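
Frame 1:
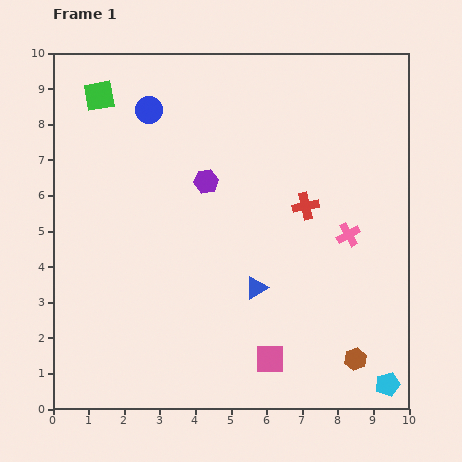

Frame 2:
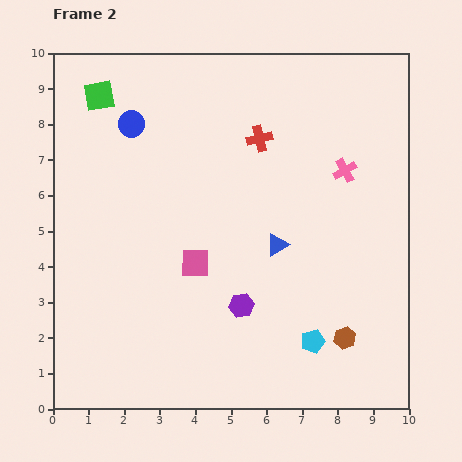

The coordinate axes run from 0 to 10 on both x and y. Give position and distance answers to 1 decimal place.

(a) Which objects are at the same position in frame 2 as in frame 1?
the green square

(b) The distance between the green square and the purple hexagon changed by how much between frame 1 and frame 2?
+3.3

Distance in frame 1: 3.8. Distance in frame 2: 7.1.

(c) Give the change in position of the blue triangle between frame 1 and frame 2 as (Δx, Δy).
(0.6, 1.2)

The blue triangle was at (5.7, 3.4) in frame 1 and (6.3, 4.6) in frame 2.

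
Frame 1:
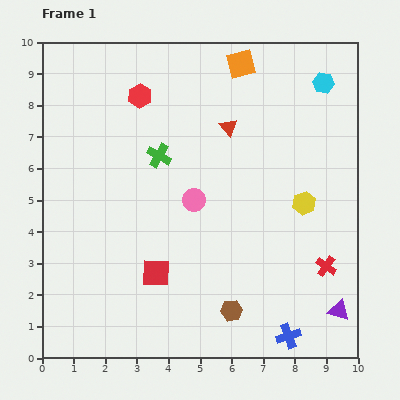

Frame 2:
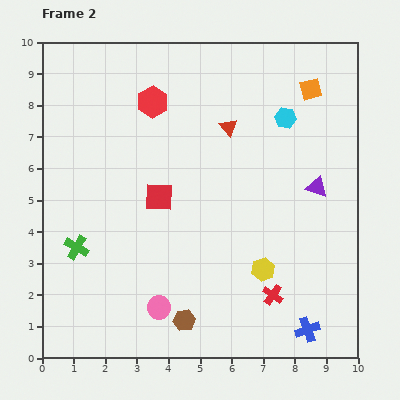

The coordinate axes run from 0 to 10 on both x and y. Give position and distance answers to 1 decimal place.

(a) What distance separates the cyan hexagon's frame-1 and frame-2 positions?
1.6

The cyan hexagon moved from (8.9, 8.7) to (7.7, 7.6), a distance of √(1.2² + 1.1²) ≈ 1.6.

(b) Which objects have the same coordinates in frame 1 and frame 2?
the red triangle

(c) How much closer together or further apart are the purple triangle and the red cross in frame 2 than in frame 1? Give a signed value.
+2.2

Distance in frame 1: 1.5. Distance in frame 2: 3.7.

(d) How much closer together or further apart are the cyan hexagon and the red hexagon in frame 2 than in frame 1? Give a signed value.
-1.6

Distance in frame 1: 5.8. Distance in frame 2: 4.2.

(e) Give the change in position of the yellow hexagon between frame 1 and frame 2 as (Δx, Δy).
(-1.3, -2.1)

The yellow hexagon was at (8.3, 4.9) in frame 1 and (7.0, 2.8) in frame 2.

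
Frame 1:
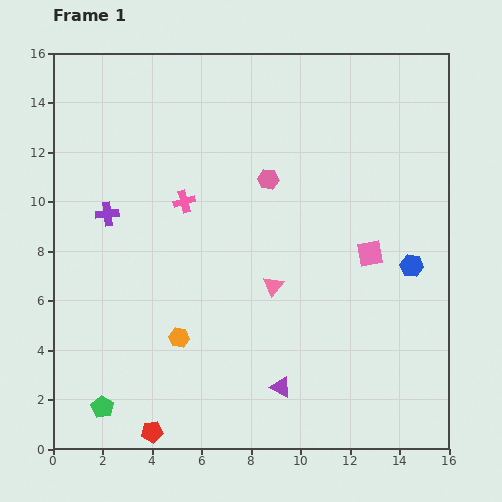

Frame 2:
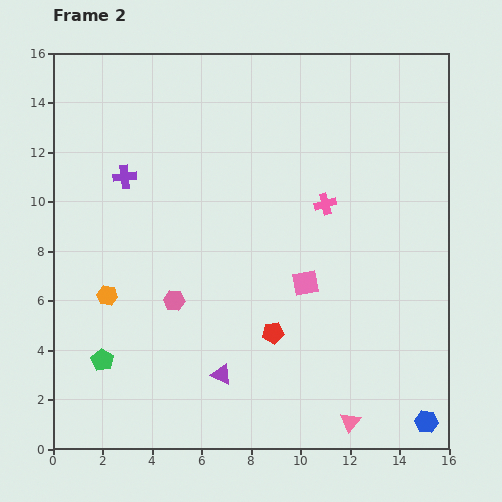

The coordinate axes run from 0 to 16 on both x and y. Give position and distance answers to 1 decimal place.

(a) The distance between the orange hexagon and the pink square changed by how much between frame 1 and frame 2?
-0.4

Distance in frame 1: 8.4. Distance in frame 2: 8.0.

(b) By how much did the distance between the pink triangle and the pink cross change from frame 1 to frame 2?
+3.9

Distance in frame 1: 5.0. Distance in frame 2: 8.9.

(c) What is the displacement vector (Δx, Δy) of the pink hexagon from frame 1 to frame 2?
(-3.8, -4.9)

The pink hexagon was at (8.7, 10.9) in frame 1 and (4.9, 6.0) in frame 2.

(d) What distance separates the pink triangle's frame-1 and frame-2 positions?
6.3

The pink triangle moved from (8.9, 6.6) to (12.0, 1.1), a distance of √(3.1² + 5.5²) ≈ 6.3.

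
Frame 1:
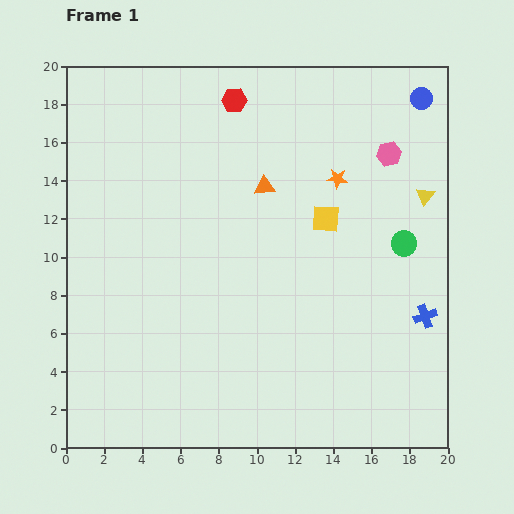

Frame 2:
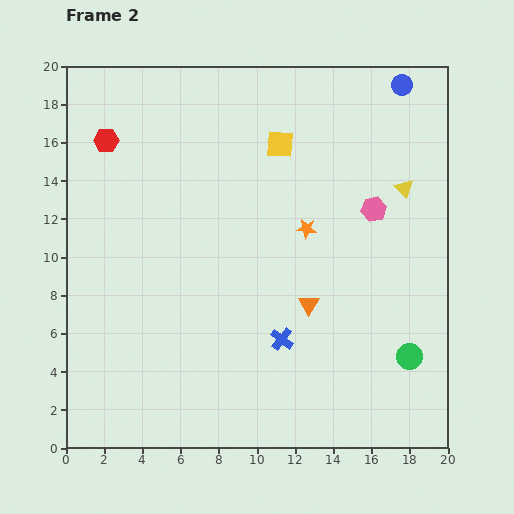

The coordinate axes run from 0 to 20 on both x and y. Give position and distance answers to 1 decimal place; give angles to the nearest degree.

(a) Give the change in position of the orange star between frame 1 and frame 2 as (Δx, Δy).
(-1.6, -2.6)

The orange star was at (14.2, 14.1) in frame 1 and (12.6, 11.5) in frame 2.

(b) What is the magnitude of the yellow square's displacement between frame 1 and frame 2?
4.6

The yellow square moved from (13.6, 12.0) to (11.2, 15.9), a distance of √(2.4² + 3.9²) ≈ 4.6.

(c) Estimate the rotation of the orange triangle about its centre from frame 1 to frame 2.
54° counter-clockwise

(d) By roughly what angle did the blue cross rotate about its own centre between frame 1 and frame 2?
34° counter-clockwise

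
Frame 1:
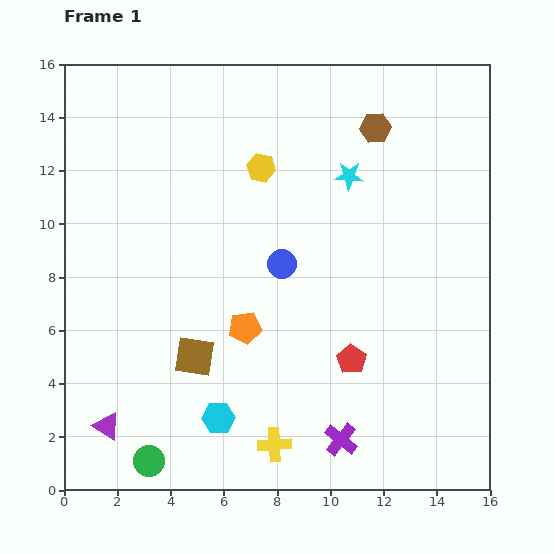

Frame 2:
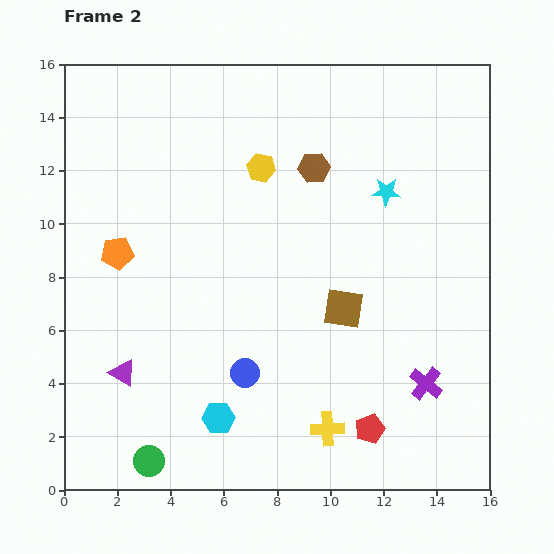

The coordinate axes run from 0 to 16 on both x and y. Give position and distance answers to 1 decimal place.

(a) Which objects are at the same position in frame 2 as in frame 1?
the green circle, the cyan hexagon, the yellow hexagon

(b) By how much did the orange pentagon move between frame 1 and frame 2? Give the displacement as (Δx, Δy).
(-4.8, 2.8)

The orange pentagon was at (6.8, 6.1) in frame 1 and (2.0, 8.9) in frame 2.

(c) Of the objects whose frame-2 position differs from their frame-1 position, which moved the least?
the cyan star

(moved 1.5)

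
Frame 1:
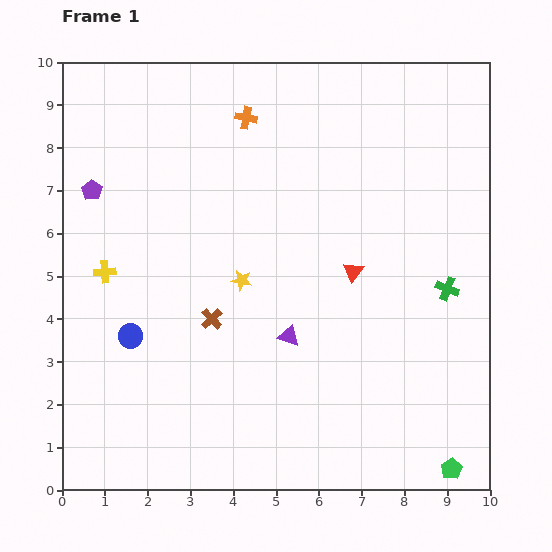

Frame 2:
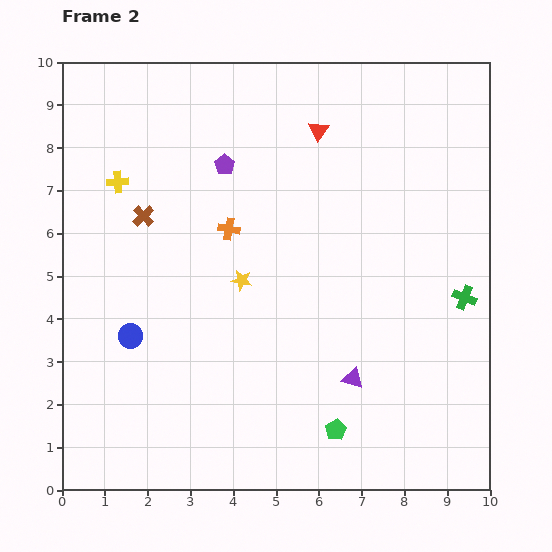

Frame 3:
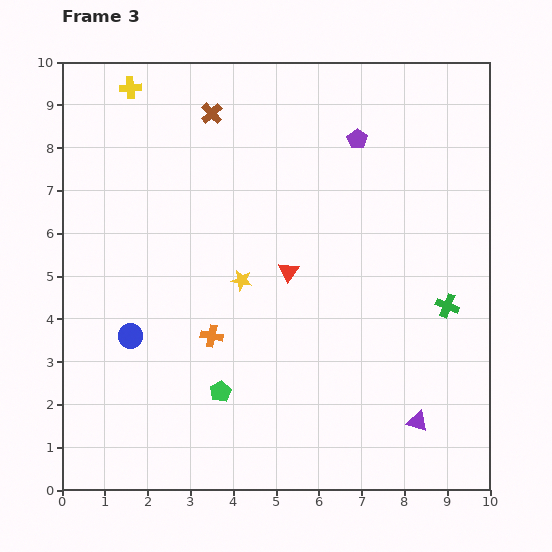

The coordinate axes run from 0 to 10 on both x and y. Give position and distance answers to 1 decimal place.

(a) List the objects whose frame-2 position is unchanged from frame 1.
the blue circle, the yellow star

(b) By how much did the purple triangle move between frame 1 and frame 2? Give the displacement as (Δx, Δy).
(1.5, -1.0)

The purple triangle was at (5.3, 3.6) in frame 1 and (6.8, 2.6) in frame 2.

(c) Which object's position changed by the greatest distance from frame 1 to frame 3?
the purple pentagon

(moved 6.3; next 5.7)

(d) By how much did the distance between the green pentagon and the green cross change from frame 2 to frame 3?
+1.4

Distance in frame 2: 4.3. Distance in frame 3: 5.7.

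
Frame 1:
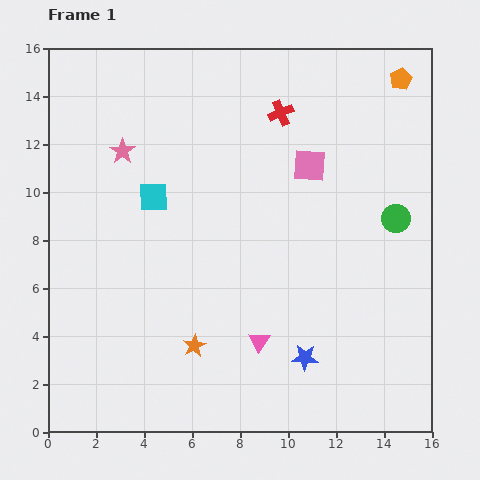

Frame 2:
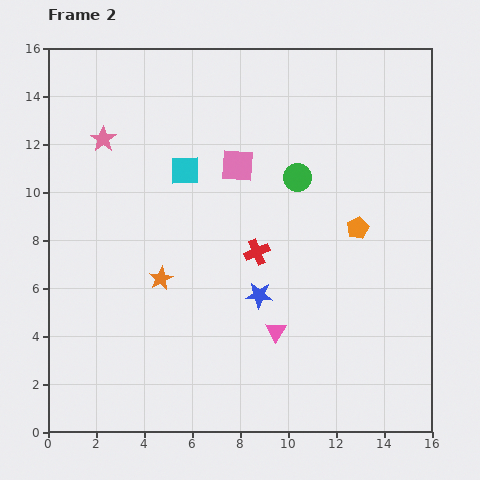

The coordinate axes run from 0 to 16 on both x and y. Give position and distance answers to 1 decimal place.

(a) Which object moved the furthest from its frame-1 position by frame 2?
the orange pentagon

(moved 6.5; next 5.9)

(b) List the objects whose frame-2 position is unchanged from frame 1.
none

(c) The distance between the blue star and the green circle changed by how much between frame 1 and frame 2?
-1.7

Distance in frame 1: 6.9. Distance in frame 2: 5.2.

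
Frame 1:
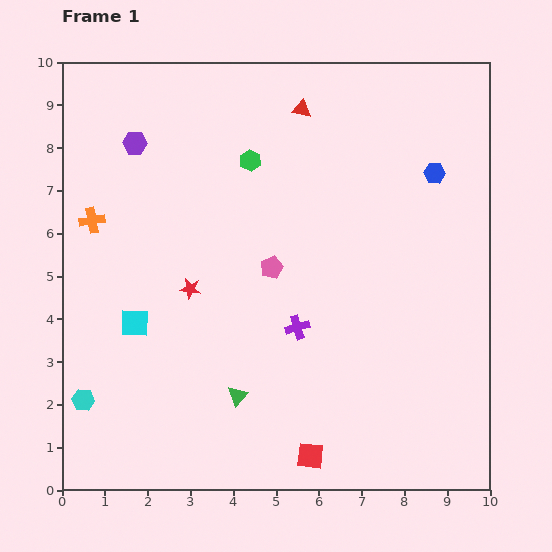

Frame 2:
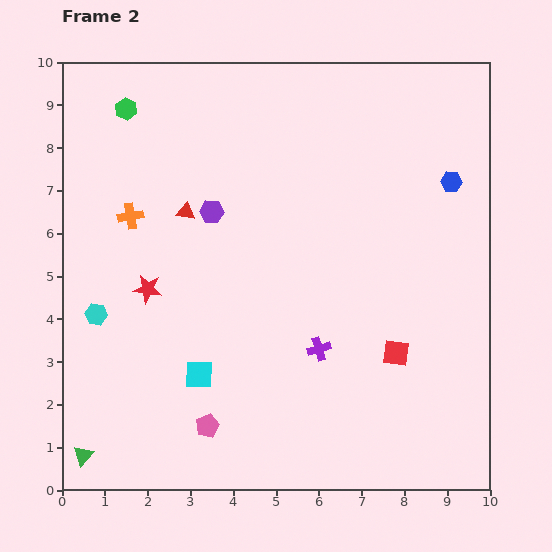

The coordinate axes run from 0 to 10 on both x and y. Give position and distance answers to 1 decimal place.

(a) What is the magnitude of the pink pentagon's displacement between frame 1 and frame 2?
4.0

The pink pentagon moved from (4.9, 5.2) to (3.4, 1.5), a distance of √(1.5² + 3.7²) ≈ 4.0.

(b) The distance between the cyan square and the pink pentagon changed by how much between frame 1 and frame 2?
-2.3

Distance in frame 1: 3.5. Distance in frame 2: 1.2.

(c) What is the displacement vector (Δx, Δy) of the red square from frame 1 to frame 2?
(2.0, 2.4)

The red square was at (5.8, 0.8) in frame 1 and (7.8, 3.2) in frame 2.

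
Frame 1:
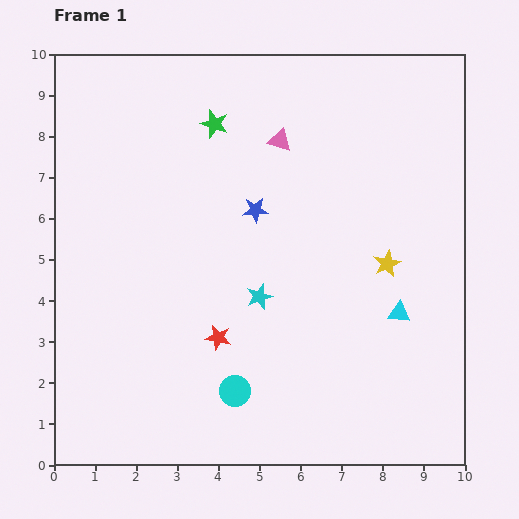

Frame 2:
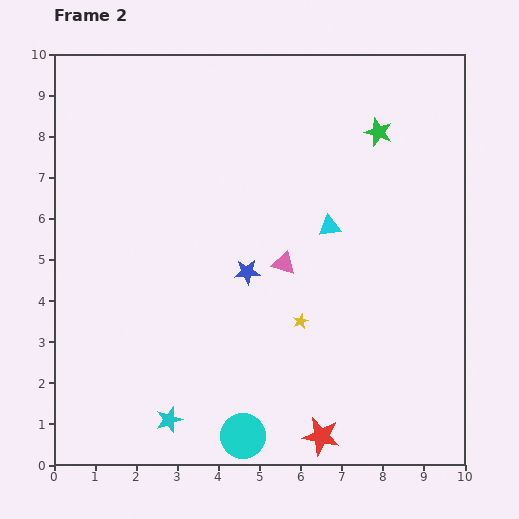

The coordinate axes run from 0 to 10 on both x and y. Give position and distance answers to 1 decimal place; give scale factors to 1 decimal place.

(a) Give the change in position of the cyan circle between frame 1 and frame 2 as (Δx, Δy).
(0.2, -1.1)

The cyan circle was at (4.4, 1.8) in frame 1 and (4.6, 0.7) in frame 2.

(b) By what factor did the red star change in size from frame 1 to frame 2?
1.5×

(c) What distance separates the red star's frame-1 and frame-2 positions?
3.5

The red star moved from (4.0, 3.1) to (6.5, 0.7), a distance of √(2.5² + 2.4²) ≈ 3.5.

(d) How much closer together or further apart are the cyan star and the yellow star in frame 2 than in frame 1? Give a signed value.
+0.8

Distance in frame 1: 3.2. Distance in frame 2: 4.0.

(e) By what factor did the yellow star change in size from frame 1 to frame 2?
0.6×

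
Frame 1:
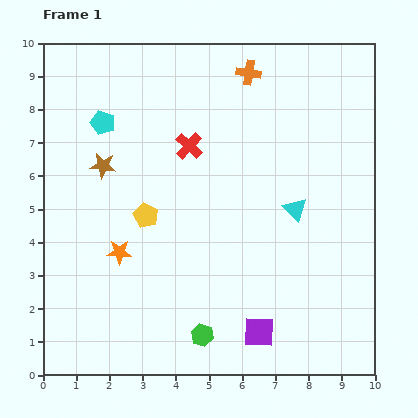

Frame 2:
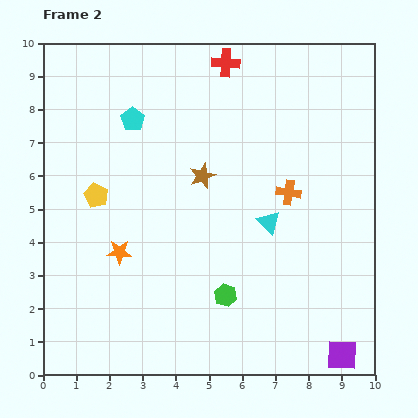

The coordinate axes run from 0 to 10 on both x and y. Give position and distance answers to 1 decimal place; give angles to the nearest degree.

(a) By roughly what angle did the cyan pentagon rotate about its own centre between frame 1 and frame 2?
18° clockwise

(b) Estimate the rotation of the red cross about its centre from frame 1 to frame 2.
39° counter-clockwise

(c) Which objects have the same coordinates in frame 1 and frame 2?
the orange star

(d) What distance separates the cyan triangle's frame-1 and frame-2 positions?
0.9

The cyan triangle moved from (7.6, 5.0) to (6.8, 4.6), a distance of √(0.8² + 0.4²) ≈ 0.9.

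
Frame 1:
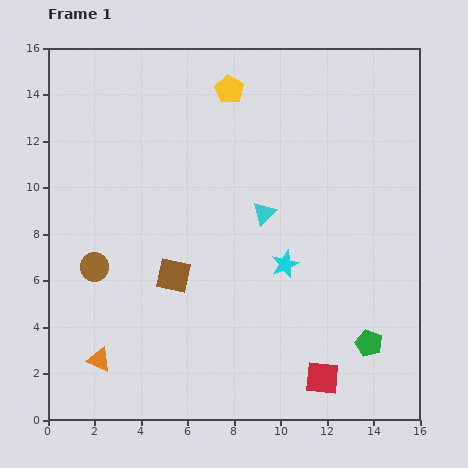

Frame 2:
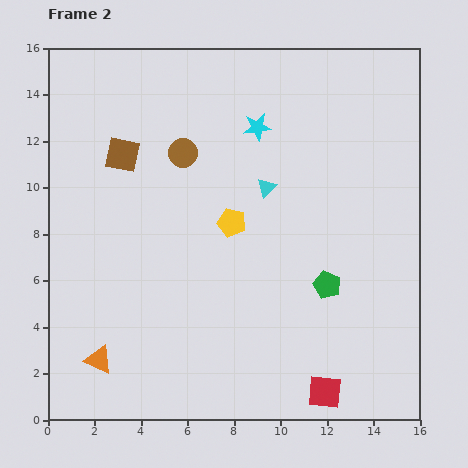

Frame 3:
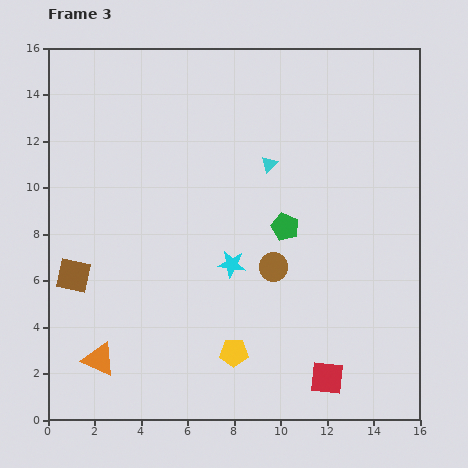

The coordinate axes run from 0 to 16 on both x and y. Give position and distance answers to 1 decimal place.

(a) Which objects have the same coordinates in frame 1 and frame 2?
the orange triangle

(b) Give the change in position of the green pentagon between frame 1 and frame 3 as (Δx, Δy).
(-3.6, 5.0)

The green pentagon was at (13.8, 3.3) in frame 1 and (10.2, 8.3) in frame 3.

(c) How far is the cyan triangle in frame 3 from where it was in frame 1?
2.1

The cyan triangle moved from (9.3, 8.9) to (9.5, 11.0), a distance of √(0.2² + 2.1²) ≈ 2.1.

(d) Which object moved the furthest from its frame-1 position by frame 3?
the yellow pentagon

(moved 11.3; next 7.7)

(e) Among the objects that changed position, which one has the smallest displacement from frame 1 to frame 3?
the red square

(moved 0.2)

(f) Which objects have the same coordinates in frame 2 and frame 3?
the orange triangle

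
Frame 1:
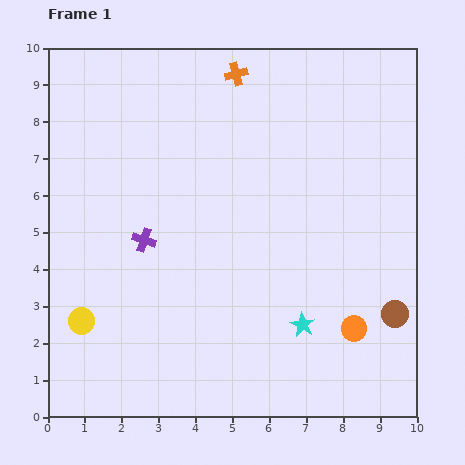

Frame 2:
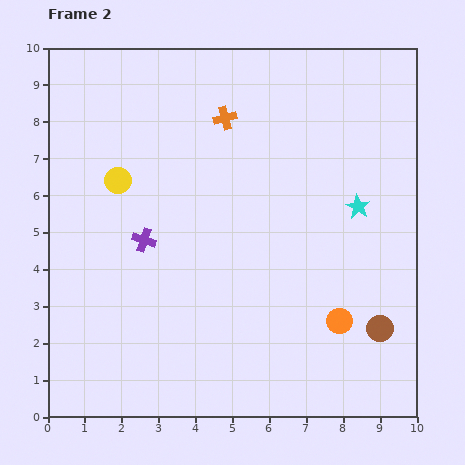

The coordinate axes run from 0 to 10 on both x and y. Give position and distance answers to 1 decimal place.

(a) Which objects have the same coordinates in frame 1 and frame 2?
the purple cross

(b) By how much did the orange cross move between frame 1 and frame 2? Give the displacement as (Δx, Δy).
(-0.3, -1.2)

The orange cross was at (5.1, 9.3) in frame 1 and (4.8, 8.1) in frame 2.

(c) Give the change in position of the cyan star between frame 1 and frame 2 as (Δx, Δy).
(1.5, 3.2)

The cyan star was at (6.9, 2.5) in frame 1 and (8.4, 5.7) in frame 2.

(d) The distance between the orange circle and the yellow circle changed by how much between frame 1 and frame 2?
-0.3

Distance in frame 1: 7.4. Distance in frame 2: 7.1.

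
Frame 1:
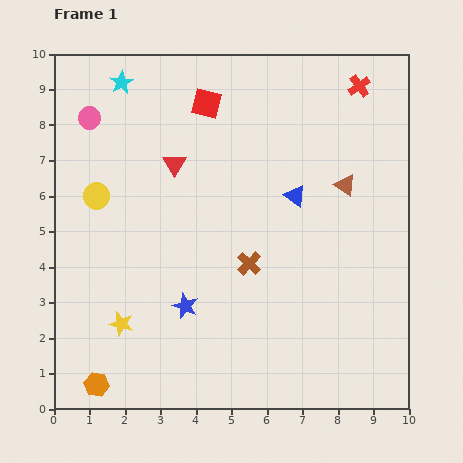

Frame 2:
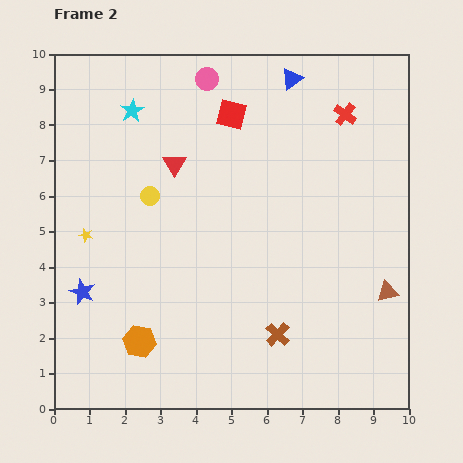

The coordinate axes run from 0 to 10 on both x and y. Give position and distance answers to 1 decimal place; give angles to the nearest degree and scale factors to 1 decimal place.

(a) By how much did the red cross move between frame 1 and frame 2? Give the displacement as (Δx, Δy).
(-0.4, -0.8)

The red cross was at (8.6, 9.1) in frame 1 and (8.2, 8.3) in frame 2.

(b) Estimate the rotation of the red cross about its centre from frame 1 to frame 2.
18° counter-clockwise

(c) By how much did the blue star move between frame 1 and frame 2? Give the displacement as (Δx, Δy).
(-2.9, 0.4)

The blue star was at (3.7, 2.9) in frame 1 and (0.8, 3.3) in frame 2.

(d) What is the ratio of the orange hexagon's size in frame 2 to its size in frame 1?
1.3×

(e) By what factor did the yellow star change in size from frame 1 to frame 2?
0.6×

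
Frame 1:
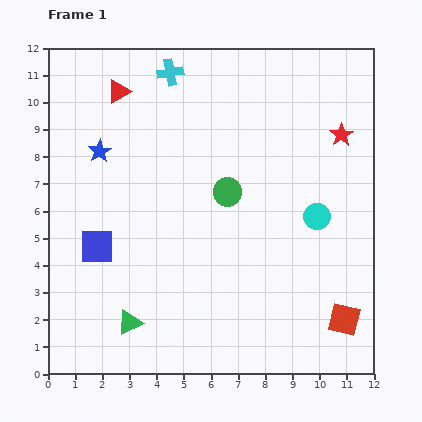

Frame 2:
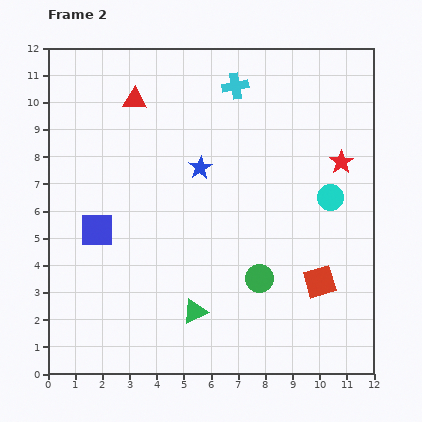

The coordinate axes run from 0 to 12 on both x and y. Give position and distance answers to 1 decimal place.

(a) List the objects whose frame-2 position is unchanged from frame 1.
none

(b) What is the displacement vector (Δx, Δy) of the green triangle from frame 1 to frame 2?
(2.4, 0.4)

The green triangle was at (3.0, 1.9) in frame 1 and (5.4, 2.3) in frame 2.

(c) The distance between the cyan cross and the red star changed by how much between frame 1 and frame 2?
-1.9

Distance in frame 1: 6.7. Distance in frame 2: 4.8.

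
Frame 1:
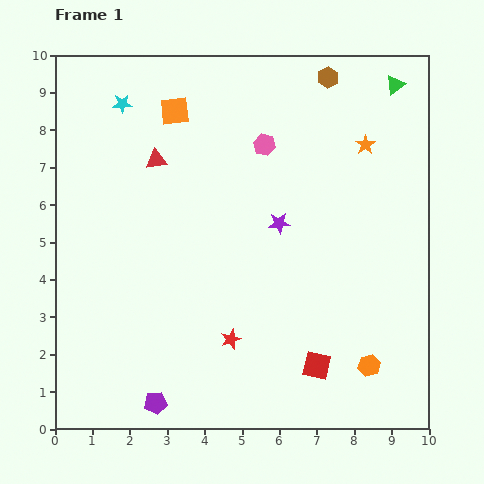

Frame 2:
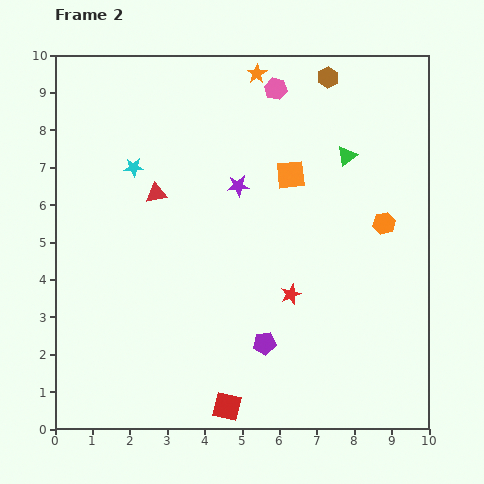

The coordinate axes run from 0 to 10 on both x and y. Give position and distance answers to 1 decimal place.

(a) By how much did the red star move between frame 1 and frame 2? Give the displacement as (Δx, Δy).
(1.6, 1.2)

The red star was at (4.7, 2.4) in frame 1 and (6.3, 3.6) in frame 2.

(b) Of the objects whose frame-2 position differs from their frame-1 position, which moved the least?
the red triangle

(moved 0.9)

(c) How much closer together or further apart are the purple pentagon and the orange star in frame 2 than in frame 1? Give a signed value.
-1.7

Distance in frame 1: 8.9. Distance in frame 2: 7.2.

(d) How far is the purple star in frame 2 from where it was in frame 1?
1.5

The purple star moved from (6.0, 5.5) to (4.9, 6.5), a distance of √(1.1² + 1.0²) ≈ 1.5.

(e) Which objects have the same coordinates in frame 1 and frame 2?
the brown hexagon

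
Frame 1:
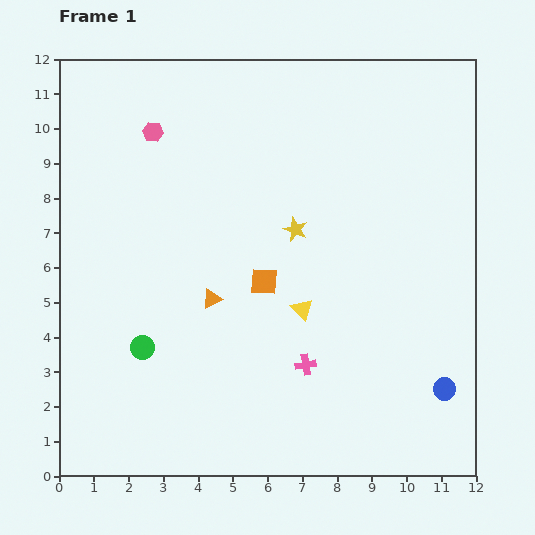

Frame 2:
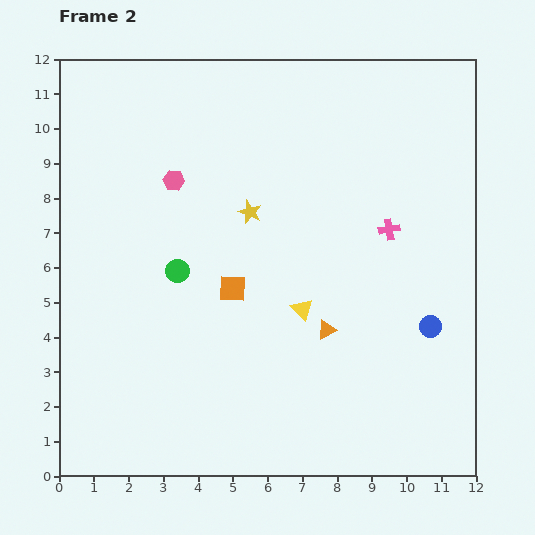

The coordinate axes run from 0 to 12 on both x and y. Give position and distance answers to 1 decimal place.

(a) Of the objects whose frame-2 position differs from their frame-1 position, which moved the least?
the orange square

(moved 0.9)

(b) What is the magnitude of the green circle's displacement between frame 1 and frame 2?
2.4

The green circle moved from (2.4, 3.7) to (3.4, 5.9), a distance of √(1.0² + 2.2²) ≈ 2.4.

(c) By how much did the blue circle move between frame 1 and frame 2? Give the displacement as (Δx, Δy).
(-0.4, 1.8)

The blue circle was at (11.1, 2.5) in frame 1 and (10.7, 4.3) in frame 2.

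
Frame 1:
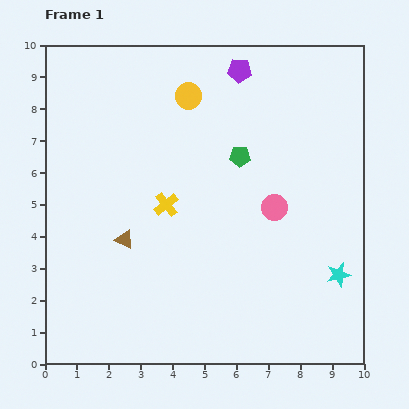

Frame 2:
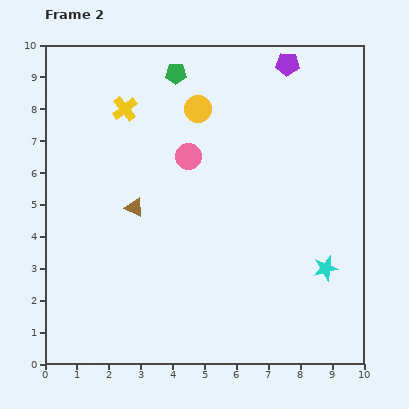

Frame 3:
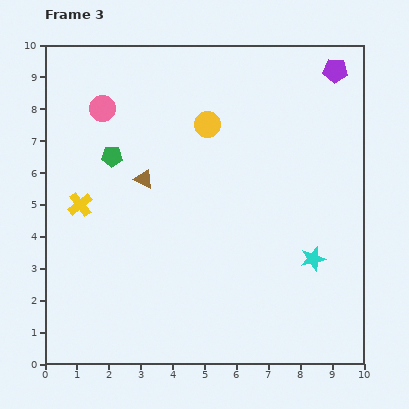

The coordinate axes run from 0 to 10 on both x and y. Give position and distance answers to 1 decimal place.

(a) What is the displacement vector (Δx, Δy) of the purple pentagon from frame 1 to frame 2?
(1.5, 0.2)

The purple pentagon was at (6.1, 9.2) in frame 1 and (7.6, 9.4) in frame 2.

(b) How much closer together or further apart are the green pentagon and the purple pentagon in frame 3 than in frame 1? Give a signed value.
+4.8

Distance in frame 1: 2.7. Distance in frame 3: 7.5.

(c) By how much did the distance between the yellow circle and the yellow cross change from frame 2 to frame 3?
+2.4

Distance in frame 2: 2.3. Distance in frame 3: 4.7.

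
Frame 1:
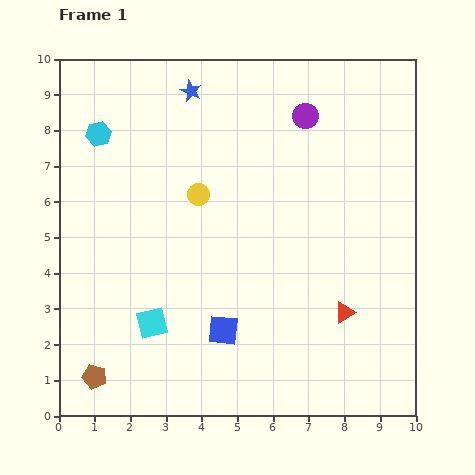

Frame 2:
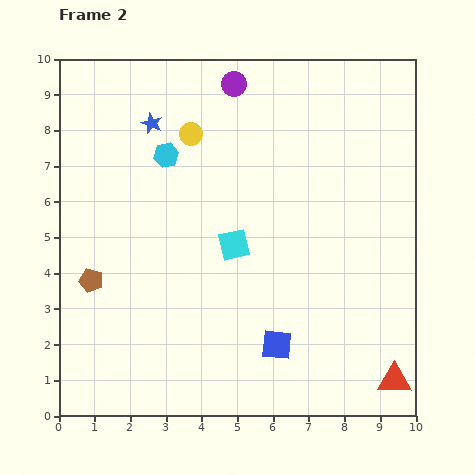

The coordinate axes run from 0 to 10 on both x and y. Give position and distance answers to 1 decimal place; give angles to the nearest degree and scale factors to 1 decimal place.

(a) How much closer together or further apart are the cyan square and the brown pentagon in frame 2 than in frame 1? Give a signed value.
+1.9

Distance in frame 1: 2.2. Distance in frame 2: 4.1.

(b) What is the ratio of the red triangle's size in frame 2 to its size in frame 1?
1.6×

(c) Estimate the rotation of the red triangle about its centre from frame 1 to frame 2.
30° clockwise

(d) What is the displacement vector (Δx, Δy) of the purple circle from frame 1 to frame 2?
(-2.0, 0.9)

The purple circle was at (6.9, 8.4) in frame 1 and (4.9, 9.3) in frame 2.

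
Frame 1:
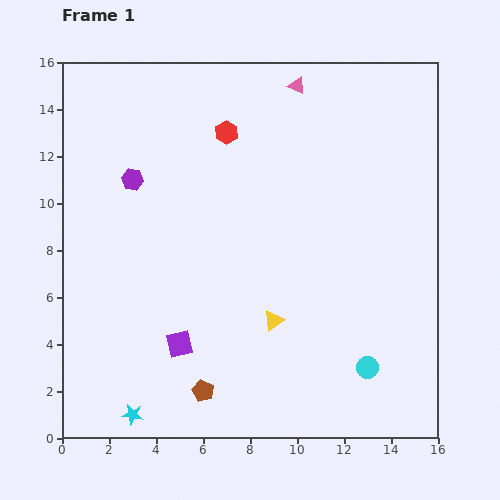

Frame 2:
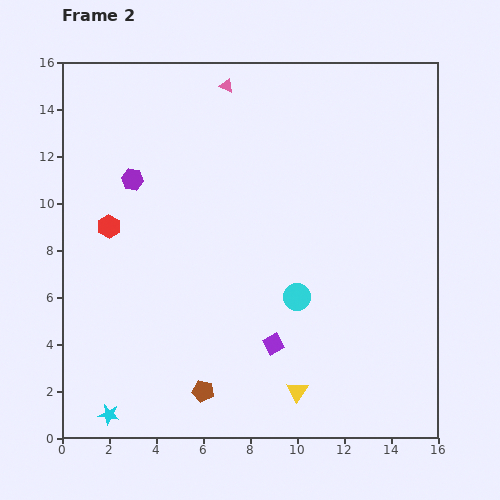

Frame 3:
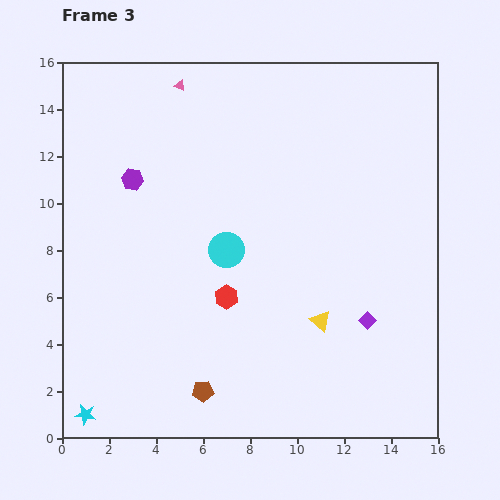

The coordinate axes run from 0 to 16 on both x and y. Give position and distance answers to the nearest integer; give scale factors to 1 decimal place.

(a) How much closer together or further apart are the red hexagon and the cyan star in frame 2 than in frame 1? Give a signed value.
-5

Distance in frame 1: 13. Distance in frame 2: 8.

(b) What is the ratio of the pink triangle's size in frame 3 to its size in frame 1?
0.6×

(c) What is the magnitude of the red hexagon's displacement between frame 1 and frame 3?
7

The red hexagon moved from (7, 13) to (7, 6), a distance of √(0² + 7²) ≈ 7.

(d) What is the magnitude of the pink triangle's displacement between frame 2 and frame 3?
2

The pink triangle moved from (7, 15) to (5, 15), a distance of √(2² + 0²) ≈ 2.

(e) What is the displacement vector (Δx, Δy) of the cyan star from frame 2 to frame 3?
(-1, 0)

The cyan star was at (2, 1) in frame 2 and (1, 1) in frame 3.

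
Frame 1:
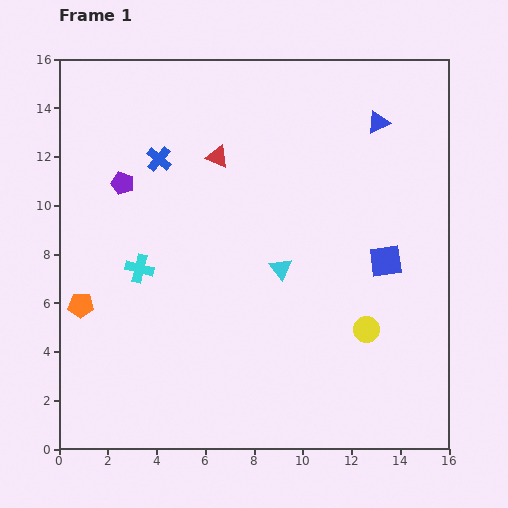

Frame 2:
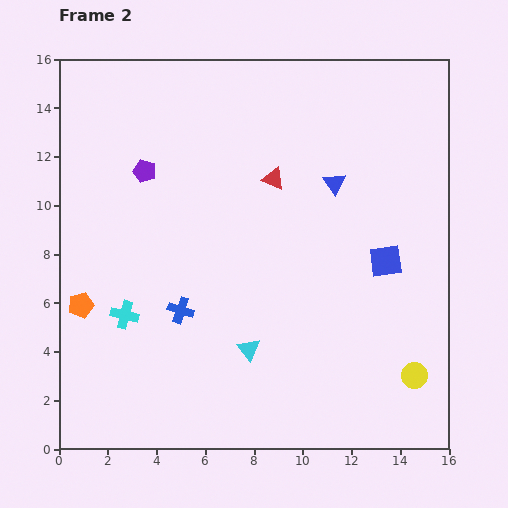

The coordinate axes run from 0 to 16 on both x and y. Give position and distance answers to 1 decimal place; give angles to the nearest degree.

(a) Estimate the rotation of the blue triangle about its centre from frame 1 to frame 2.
41° counter-clockwise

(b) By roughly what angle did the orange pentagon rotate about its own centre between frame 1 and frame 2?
15° counter-clockwise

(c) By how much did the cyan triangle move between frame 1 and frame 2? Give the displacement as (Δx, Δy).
(-1.3, -3.3)

The cyan triangle was at (9.1, 7.4) in frame 1 and (7.8, 4.1) in frame 2.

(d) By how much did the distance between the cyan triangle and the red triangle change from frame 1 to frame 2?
+1.8

Distance in frame 1: 5.3. Distance in frame 2: 7.1.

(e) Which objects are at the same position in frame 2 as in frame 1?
the blue square, the orange pentagon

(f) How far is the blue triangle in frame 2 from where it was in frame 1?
3.1

The blue triangle moved from (13.1, 13.4) to (11.3, 10.9), a distance of √(1.8² + 2.5²) ≈ 3.1.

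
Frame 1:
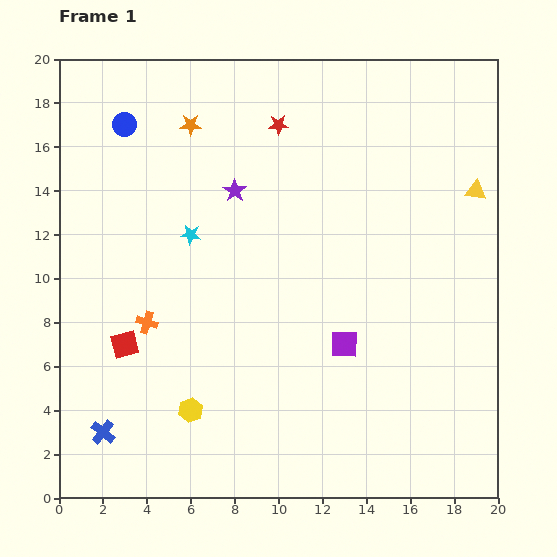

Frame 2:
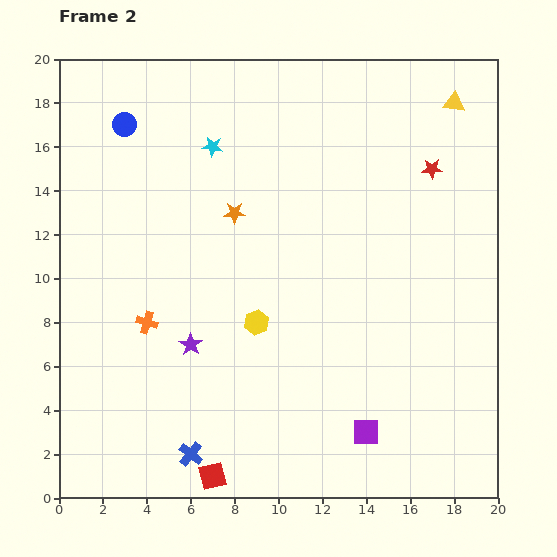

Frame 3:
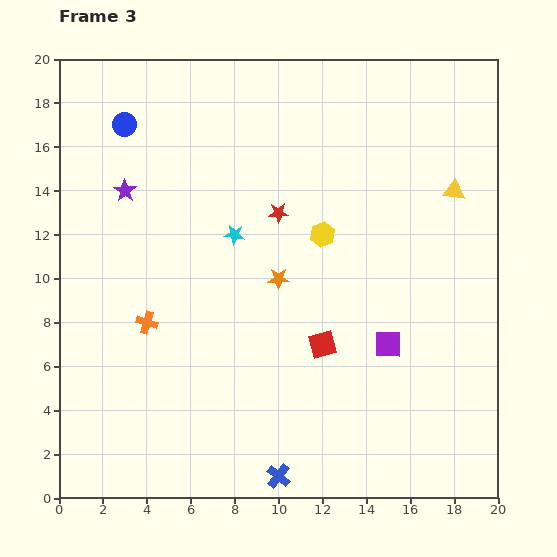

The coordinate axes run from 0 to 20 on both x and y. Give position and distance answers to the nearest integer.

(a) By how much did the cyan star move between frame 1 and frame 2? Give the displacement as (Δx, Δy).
(1, 4)

The cyan star was at (6, 12) in frame 1 and (7, 16) in frame 2.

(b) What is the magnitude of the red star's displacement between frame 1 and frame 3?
4

The red star moved from (10, 17) to (10, 13), a distance of √(0² + 4²) ≈ 4.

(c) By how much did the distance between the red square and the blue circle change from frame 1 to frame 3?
+3

Distance in frame 1: 10. Distance in frame 3: 13.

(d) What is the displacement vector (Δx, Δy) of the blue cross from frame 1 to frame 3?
(8, -2)

The blue cross was at (2, 3) in frame 1 and (10, 1) in frame 3.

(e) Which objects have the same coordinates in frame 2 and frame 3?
the blue circle, the orange cross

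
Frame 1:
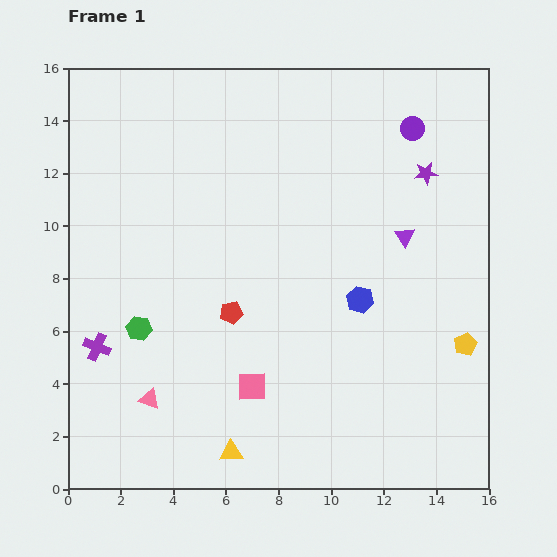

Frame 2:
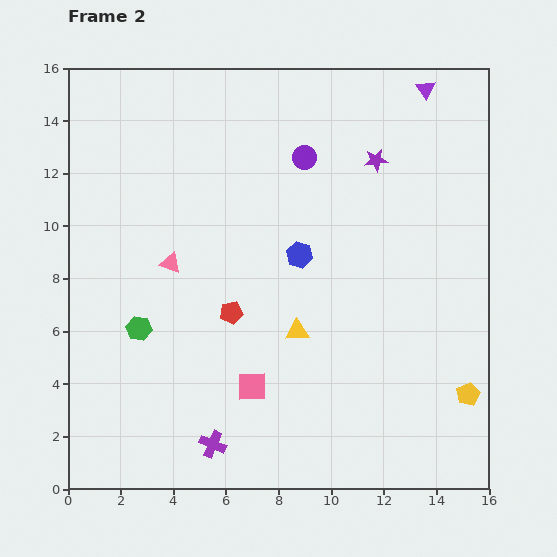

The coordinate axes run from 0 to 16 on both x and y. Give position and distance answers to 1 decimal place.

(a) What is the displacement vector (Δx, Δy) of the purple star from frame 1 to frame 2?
(-1.9, 0.5)

The purple star was at (13.6, 12.0) in frame 1 and (11.7, 12.5) in frame 2.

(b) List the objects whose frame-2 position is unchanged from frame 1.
the pink square, the green hexagon, the red pentagon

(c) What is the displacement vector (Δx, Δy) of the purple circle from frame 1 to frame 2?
(-4.1, -1.1)

The purple circle was at (13.1, 13.7) in frame 1 and (9.0, 12.6) in frame 2.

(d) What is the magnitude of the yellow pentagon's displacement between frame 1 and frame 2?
1.9

The yellow pentagon moved from (15.1, 5.5) to (15.2, 3.6), a distance of √(0.1² + 1.9²) ≈ 1.9.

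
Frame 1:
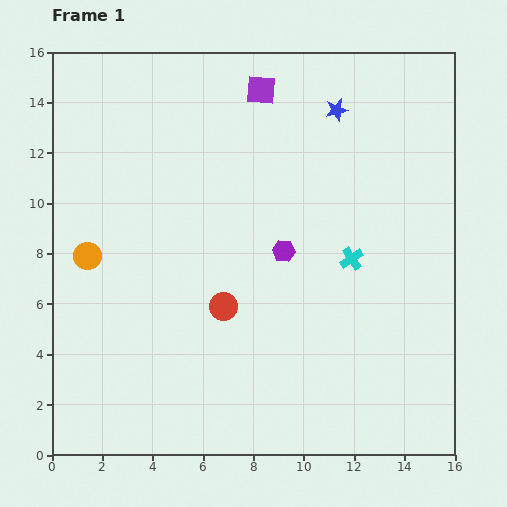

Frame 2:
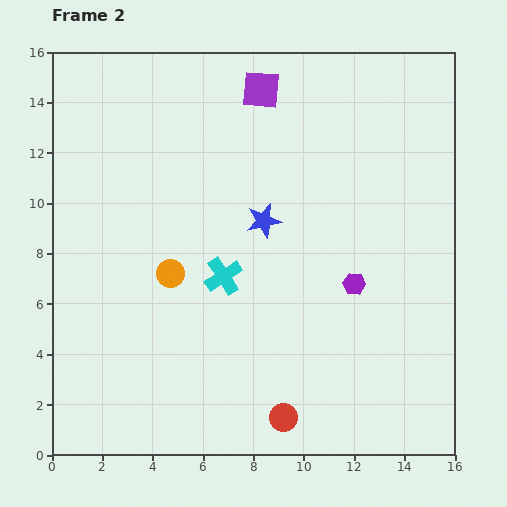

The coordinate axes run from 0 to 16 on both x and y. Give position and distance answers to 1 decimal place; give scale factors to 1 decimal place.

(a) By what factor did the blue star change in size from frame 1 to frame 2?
1.5×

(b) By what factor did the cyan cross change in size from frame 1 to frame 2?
1.6×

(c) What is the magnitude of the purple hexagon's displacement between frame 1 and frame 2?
3.1

The purple hexagon moved from (9.2, 8.1) to (12.0, 6.8), a distance of √(2.8² + 1.3²) ≈ 3.1.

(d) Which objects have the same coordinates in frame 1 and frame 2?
the purple square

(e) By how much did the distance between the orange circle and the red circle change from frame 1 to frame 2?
+1.5

Distance in frame 1: 5.8. Distance in frame 2: 7.3.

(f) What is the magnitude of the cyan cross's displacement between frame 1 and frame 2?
5.1

The cyan cross moved from (11.9, 7.8) to (6.8, 7.1), a distance of √(5.1² + 0.7²) ≈ 5.1.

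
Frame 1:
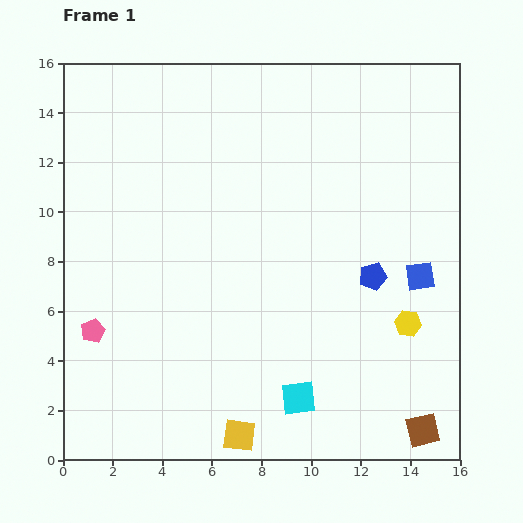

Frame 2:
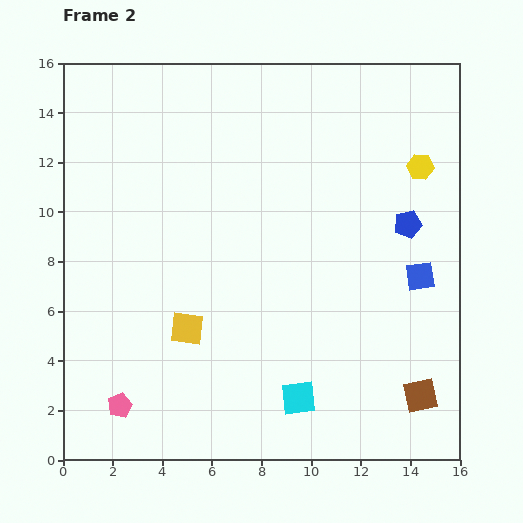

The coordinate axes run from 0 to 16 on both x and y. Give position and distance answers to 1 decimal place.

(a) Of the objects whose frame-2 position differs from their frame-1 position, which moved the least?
the brown square

(moved 1.4)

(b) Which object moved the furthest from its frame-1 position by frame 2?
the yellow hexagon

(moved 6.3; next 4.8)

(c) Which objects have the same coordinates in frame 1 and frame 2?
the cyan square, the blue square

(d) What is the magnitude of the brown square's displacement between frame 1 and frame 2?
1.4

The brown square moved from (14.5, 1.2) to (14.4, 2.6), a distance of √(0.1² + 1.4²) ≈ 1.4.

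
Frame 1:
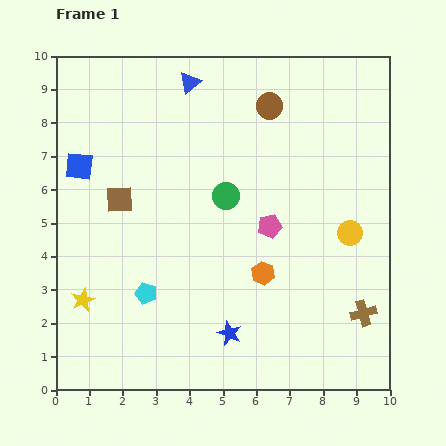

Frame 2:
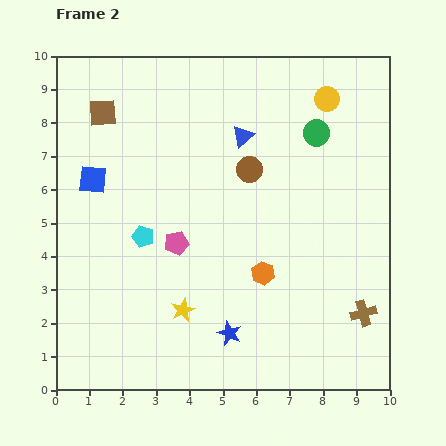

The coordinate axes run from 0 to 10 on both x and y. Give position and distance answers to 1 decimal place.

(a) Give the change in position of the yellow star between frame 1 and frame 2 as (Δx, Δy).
(3.0, -0.3)

The yellow star was at (0.8, 2.7) in frame 1 and (3.8, 2.4) in frame 2.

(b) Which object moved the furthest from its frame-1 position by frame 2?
the yellow circle

(moved 4.1; next 3.3)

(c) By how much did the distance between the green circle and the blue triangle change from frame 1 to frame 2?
-1.4

Distance in frame 1: 3.6. Distance in frame 2: 2.2.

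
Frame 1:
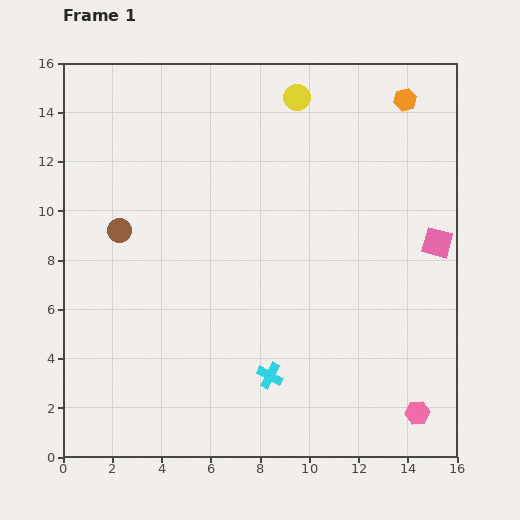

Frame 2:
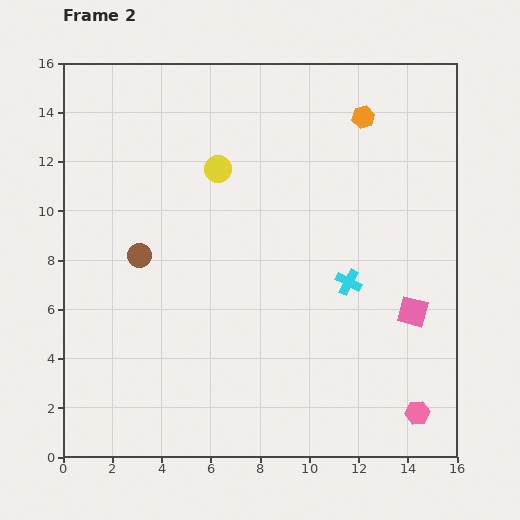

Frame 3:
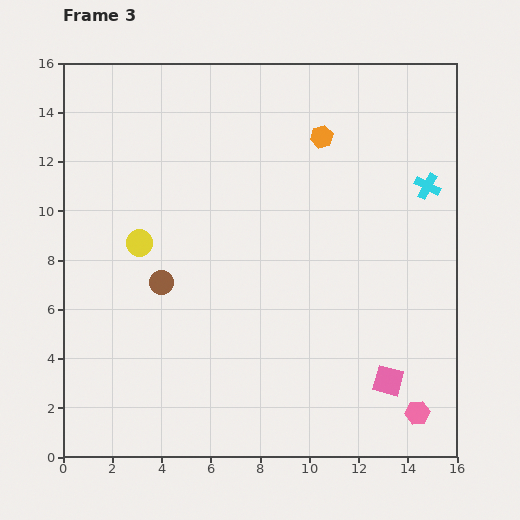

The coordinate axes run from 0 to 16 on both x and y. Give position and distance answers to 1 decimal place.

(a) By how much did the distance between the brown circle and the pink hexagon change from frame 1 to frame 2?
-1.2

Distance in frame 1: 14.2. Distance in frame 2: 13.0.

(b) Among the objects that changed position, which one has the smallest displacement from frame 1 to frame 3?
the brown circle

(moved 2.7)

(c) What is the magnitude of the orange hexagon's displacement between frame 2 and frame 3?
1.9

The orange hexagon moved from (12.2, 13.8) to (10.5, 13.0), a distance of √(1.7² + 0.8²) ≈ 1.9.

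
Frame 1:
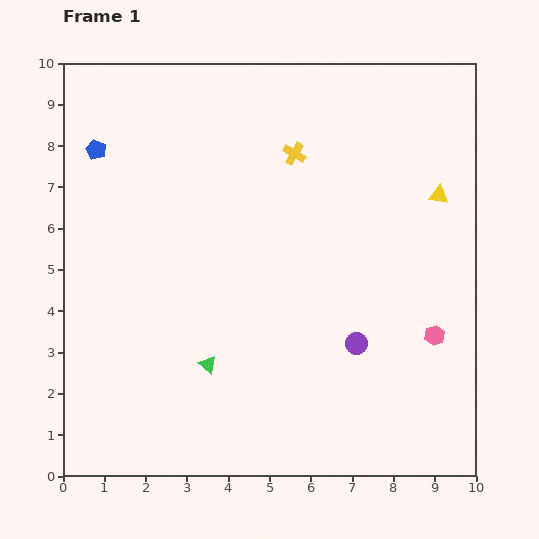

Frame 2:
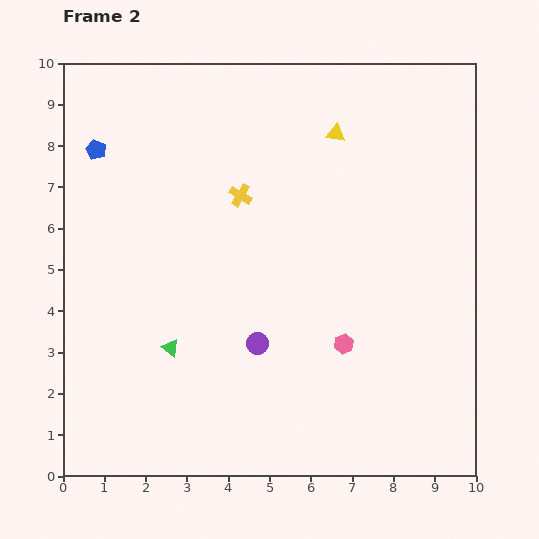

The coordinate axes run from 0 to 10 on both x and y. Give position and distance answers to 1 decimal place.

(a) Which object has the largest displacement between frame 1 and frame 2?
the yellow triangle

(moved 2.9; next 2.4)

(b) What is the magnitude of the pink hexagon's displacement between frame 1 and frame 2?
2.2

The pink hexagon moved from (9.0, 3.4) to (6.8, 3.2), a distance of √(2.2² + 0.2²) ≈ 2.2.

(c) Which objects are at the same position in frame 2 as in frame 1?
the blue pentagon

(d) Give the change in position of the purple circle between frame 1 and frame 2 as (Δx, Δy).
(-2.4, 0.0)

The purple circle was at (7.1, 3.2) in frame 1 and (4.7, 3.2) in frame 2.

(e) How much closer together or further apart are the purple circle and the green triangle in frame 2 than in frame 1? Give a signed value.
-1.5

Distance in frame 1: 3.6. Distance in frame 2: 2.1.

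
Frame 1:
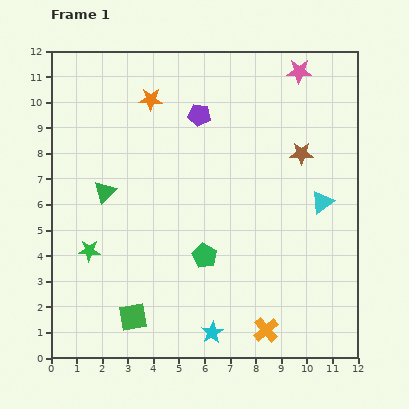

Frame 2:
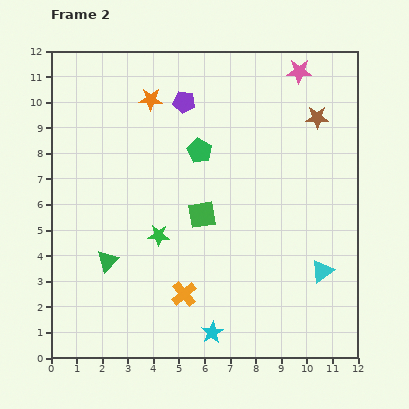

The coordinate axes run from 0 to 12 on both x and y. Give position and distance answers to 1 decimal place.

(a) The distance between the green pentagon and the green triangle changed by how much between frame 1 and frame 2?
+1.0

Distance in frame 1: 4.6. Distance in frame 2: 5.6.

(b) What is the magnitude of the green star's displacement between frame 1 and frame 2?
2.8

The green star moved from (1.5, 4.2) to (4.2, 4.8), a distance of √(2.7² + 0.6²) ≈ 2.8.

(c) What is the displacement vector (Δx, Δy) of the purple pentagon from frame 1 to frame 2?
(-0.6, 0.5)

The purple pentagon was at (5.8, 9.5) in frame 1 and (5.2, 10.0) in frame 2.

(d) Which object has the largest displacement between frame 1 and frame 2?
the green square

(moved 4.8; next 4.1)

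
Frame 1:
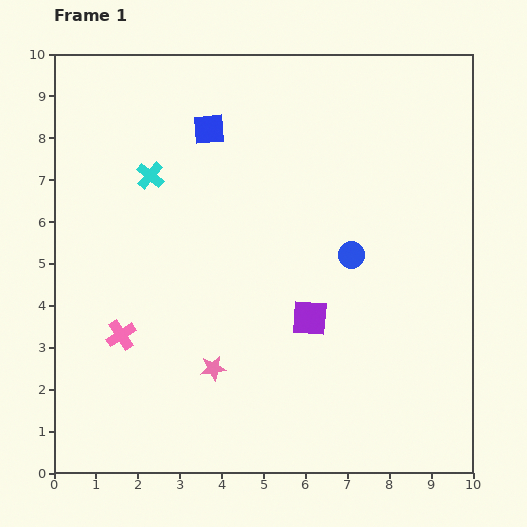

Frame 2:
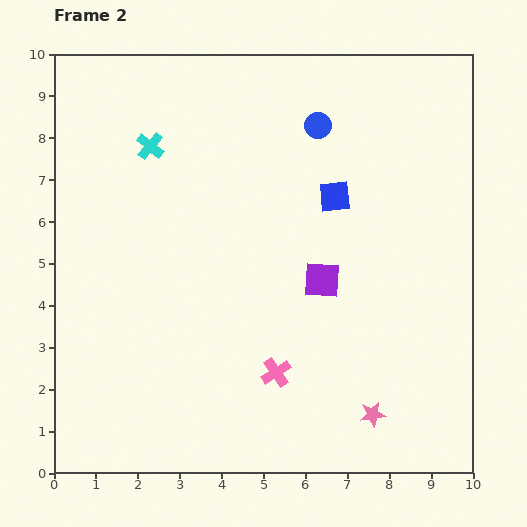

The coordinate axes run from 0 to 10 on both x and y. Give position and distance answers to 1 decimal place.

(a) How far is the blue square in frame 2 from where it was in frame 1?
3.4

The blue square moved from (3.7, 8.2) to (6.7, 6.6), a distance of √(3.0² + 1.6²) ≈ 3.4.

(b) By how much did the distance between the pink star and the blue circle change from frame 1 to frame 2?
+2.7

Distance in frame 1: 4.3. Distance in frame 2: 7.0.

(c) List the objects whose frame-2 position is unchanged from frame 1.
none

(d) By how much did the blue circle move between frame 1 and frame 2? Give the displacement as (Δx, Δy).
(-0.8, 3.1)

The blue circle was at (7.1, 5.2) in frame 1 and (6.3, 8.3) in frame 2.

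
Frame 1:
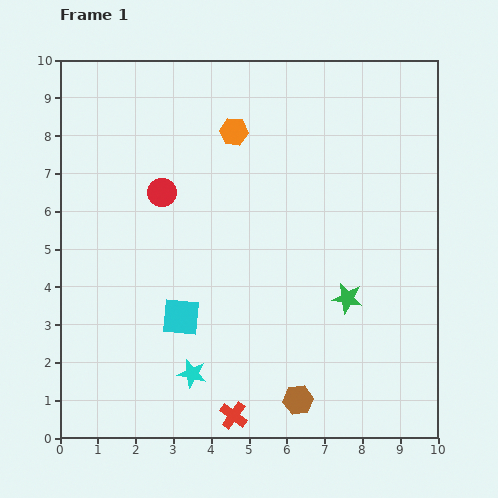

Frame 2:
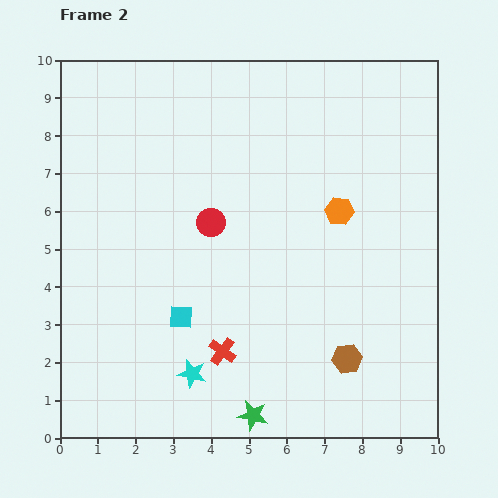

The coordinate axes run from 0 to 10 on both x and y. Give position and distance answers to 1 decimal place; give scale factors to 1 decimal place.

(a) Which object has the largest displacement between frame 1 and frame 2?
the green star

(moved 4.0; next 3.5)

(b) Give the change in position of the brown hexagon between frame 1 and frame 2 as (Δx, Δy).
(1.3, 1.1)

The brown hexagon was at (6.3, 1.0) in frame 1 and (7.6, 2.1) in frame 2.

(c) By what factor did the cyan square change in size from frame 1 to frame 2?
0.6×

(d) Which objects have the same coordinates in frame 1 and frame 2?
the cyan star, the cyan square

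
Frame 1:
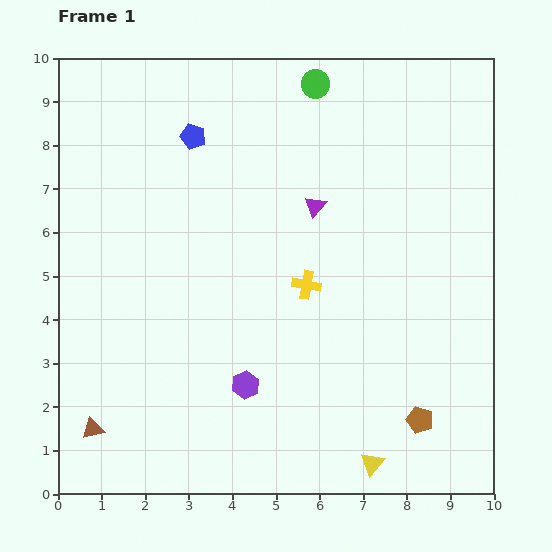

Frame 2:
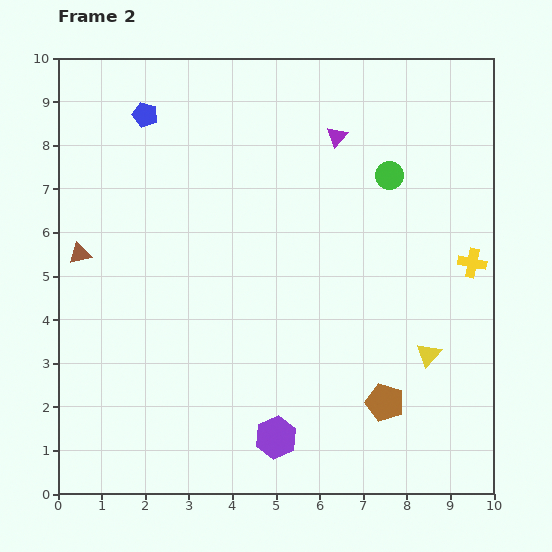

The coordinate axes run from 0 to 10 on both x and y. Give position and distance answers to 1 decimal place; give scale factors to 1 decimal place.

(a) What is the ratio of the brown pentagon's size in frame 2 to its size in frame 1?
1.4×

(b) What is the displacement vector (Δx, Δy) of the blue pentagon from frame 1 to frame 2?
(-1.1, 0.5)

The blue pentagon was at (3.1, 8.2) in frame 1 and (2.0, 8.7) in frame 2.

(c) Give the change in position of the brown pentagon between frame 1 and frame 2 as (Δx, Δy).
(-0.8, 0.4)

The brown pentagon was at (8.3, 1.7) in frame 1 and (7.5, 2.1) in frame 2.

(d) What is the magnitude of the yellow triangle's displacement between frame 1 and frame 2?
2.8

The yellow triangle moved from (7.2, 0.7) to (8.5, 3.2), a distance of √(1.3² + 2.5²) ≈ 2.8.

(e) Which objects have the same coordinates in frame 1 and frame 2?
none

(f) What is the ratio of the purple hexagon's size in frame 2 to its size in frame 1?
1.5×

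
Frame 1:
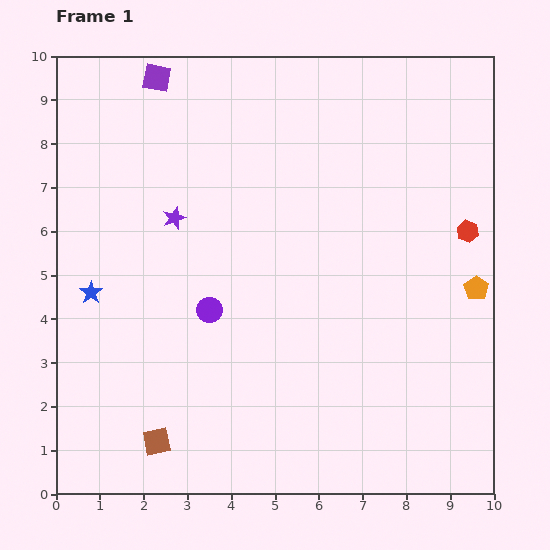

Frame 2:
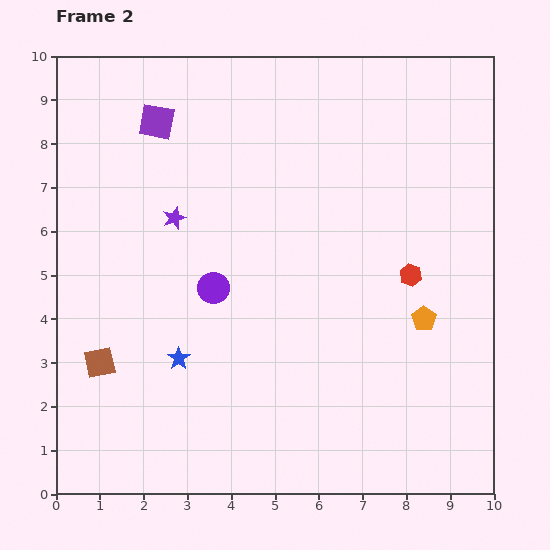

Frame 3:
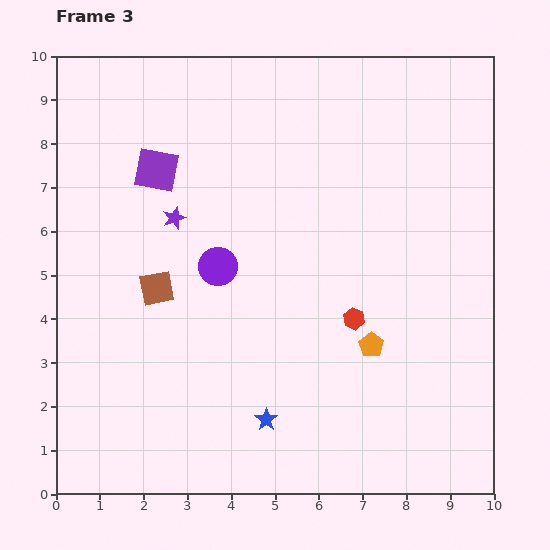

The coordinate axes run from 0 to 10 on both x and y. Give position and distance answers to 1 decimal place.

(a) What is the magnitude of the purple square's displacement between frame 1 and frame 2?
1.0

The purple square moved from (2.3, 9.5) to (2.3, 8.5), a distance of √(0.0² + 1.0²) ≈ 1.0.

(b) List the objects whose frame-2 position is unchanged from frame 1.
the purple star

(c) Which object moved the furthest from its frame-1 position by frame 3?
the blue star

(moved 4.9; next 3.5)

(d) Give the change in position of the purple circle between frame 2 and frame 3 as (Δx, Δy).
(0.1, 0.5)

The purple circle was at (3.6, 4.7) in frame 2 and (3.7, 5.2) in frame 3.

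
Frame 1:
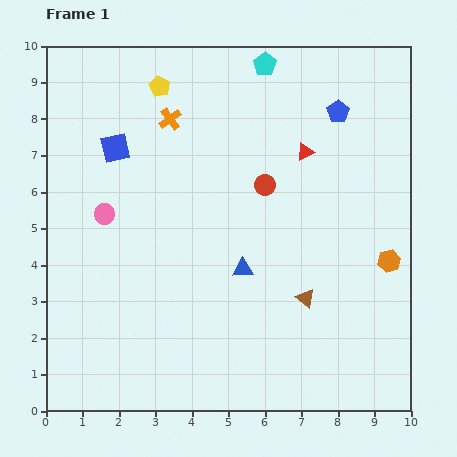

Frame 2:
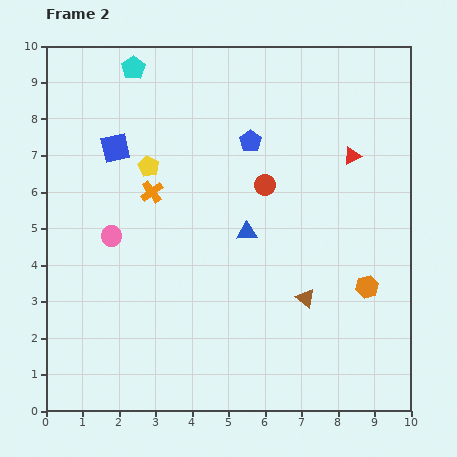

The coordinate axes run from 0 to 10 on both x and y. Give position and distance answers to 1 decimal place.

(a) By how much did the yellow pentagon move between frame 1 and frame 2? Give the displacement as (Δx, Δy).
(-0.3, -2.2)

The yellow pentagon was at (3.1, 8.9) in frame 1 and (2.8, 6.7) in frame 2.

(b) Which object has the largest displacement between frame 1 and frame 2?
the cyan pentagon

(moved 3.6; next 2.5)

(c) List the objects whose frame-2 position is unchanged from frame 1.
the red circle, the blue square, the brown triangle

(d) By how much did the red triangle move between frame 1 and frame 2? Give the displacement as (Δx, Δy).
(1.3, -0.1)

The red triangle was at (7.1, 7.1) in frame 1 and (8.4, 7.0) in frame 2.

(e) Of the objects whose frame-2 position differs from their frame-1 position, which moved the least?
the pink circle

(moved 0.6)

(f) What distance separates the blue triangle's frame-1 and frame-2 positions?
1.0

The blue triangle moved from (5.4, 3.9) to (5.5, 4.9), a distance of √(0.1² + 1.0²) ≈ 1.0.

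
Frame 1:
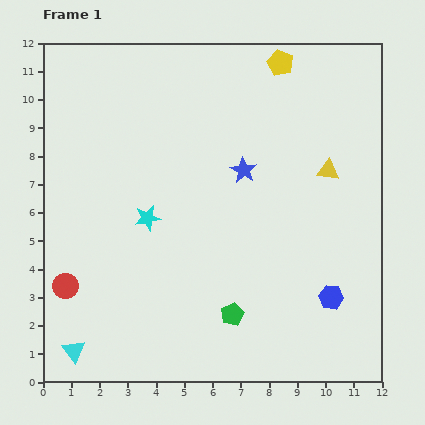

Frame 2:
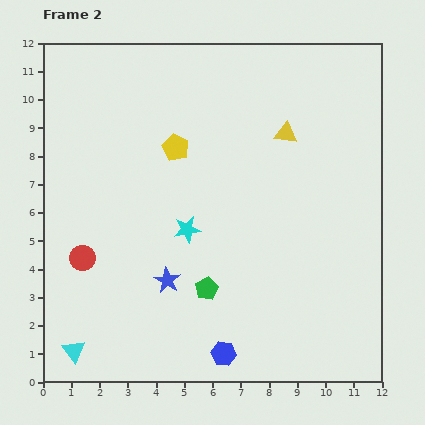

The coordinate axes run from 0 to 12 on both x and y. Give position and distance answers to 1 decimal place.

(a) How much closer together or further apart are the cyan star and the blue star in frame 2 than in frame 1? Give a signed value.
-1.9

Distance in frame 1: 3.8. Distance in frame 2: 1.9.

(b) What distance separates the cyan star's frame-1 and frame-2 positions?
1.5

The cyan star moved from (3.7, 5.8) to (5.1, 5.4), a distance of √(1.4² + 0.4²) ≈ 1.5.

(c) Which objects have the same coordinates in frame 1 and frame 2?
the cyan triangle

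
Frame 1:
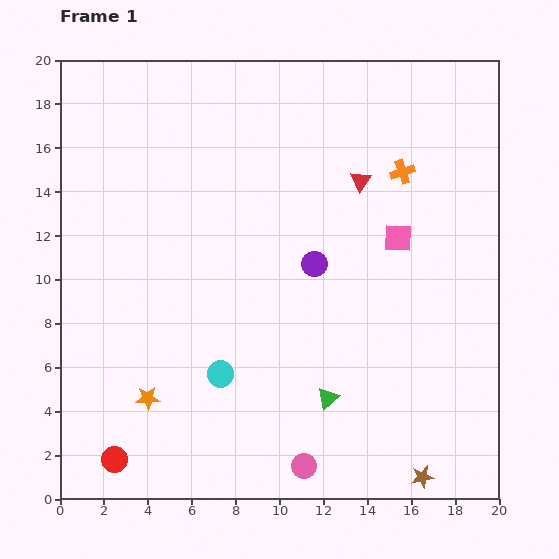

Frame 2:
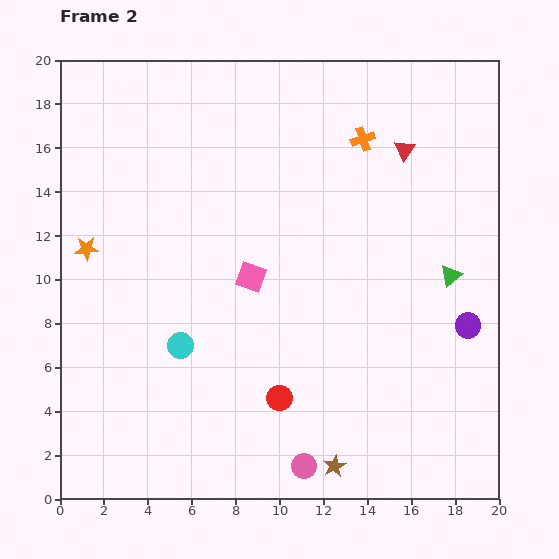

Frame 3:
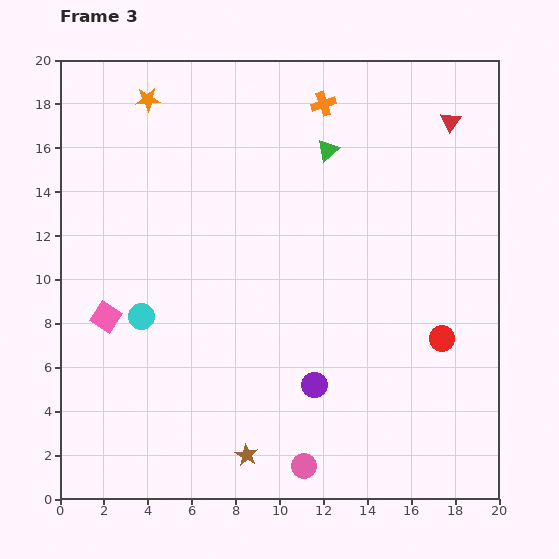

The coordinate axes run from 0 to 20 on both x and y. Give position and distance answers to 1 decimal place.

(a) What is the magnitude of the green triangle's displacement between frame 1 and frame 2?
7.9

The green triangle moved from (12.2, 4.6) to (17.8, 10.2), a distance of √(5.6² + 5.6²) ≈ 7.9.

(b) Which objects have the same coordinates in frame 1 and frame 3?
the pink circle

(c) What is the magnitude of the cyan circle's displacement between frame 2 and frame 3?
2.2

The cyan circle moved from (5.5, 7.0) to (3.7, 8.3), a distance of √(1.8² + 1.3²) ≈ 2.2.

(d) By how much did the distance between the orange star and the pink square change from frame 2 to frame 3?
+2.5

Distance in frame 2: 7.6. Distance in frame 3: 10.1.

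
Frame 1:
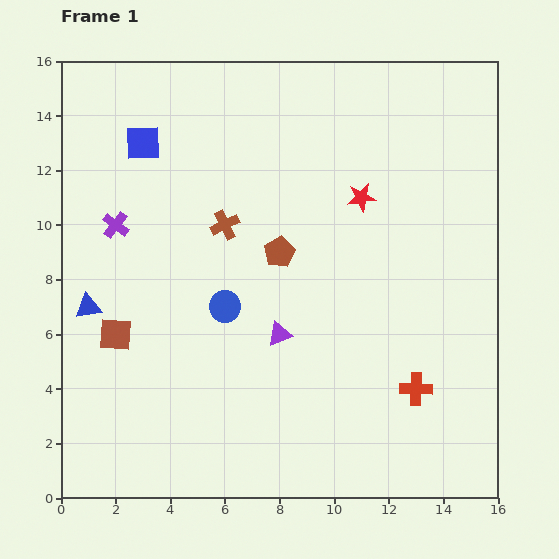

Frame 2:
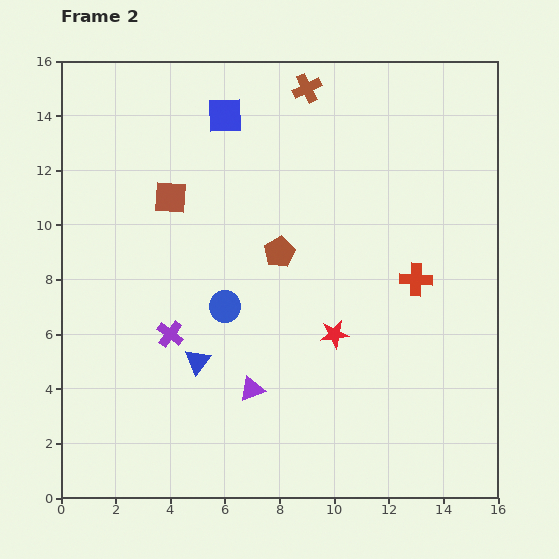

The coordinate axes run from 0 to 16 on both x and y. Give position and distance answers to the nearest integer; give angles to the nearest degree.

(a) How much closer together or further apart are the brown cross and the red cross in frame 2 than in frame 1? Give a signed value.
-1

Distance in frame 1: 9. Distance in frame 2: 8.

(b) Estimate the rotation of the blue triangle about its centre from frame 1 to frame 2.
42° counter-clockwise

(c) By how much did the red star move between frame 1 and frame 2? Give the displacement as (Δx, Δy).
(-1, -5)

The red star was at (11, 11) in frame 1 and (10, 6) in frame 2.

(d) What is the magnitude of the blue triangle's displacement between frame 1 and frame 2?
4

The blue triangle moved from (1, 7) to (5, 5), a distance of √(4² + 2²) ≈ 4.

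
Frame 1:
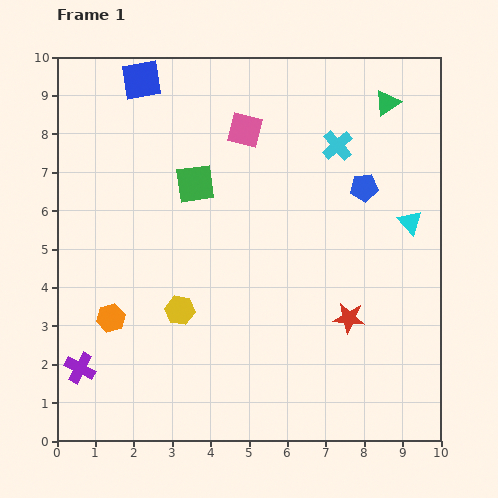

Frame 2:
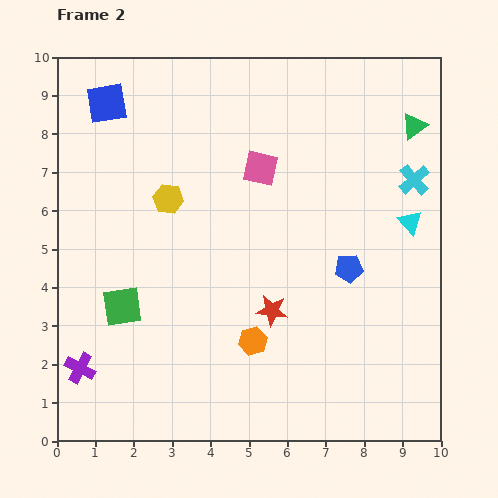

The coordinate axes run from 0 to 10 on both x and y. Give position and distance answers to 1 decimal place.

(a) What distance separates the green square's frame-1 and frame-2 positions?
3.7

The green square moved from (3.6, 6.7) to (1.7, 3.5), a distance of √(1.9² + 3.2²) ≈ 3.7.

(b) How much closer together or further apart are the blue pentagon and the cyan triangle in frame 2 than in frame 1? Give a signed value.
+0.5

Distance in frame 1: 1.5. Distance in frame 2: 2.0.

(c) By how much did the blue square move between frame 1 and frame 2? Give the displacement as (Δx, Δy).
(-0.9, -0.6)

The blue square was at (2.2, 9.4) in frame 1 and (1.3, 8.8) in frame 2.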